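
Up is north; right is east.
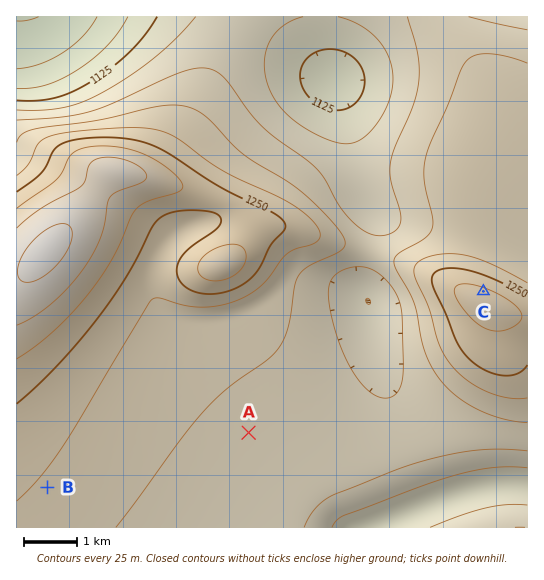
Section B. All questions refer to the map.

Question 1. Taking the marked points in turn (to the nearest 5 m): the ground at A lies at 1190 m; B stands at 1220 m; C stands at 1280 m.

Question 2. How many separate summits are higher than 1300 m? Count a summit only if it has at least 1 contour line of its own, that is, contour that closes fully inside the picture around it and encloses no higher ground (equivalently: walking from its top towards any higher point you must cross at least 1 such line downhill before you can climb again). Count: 1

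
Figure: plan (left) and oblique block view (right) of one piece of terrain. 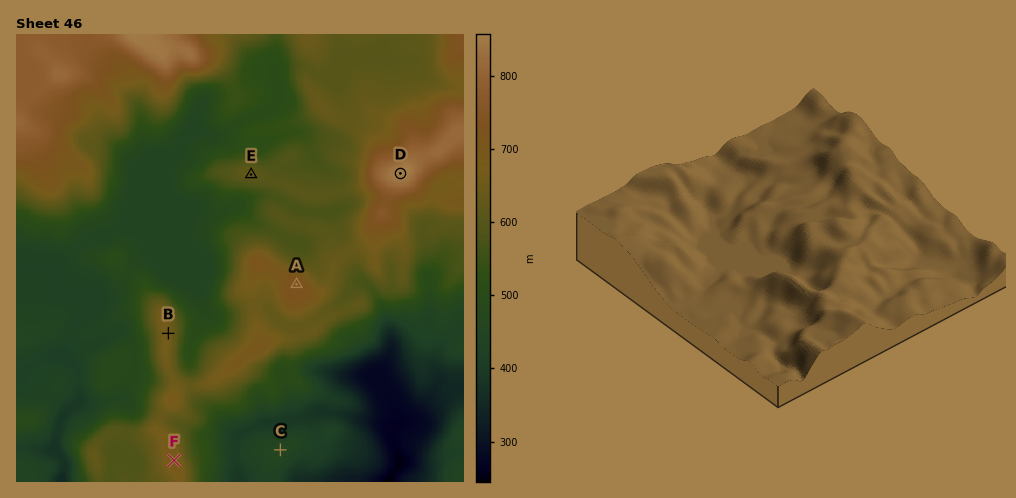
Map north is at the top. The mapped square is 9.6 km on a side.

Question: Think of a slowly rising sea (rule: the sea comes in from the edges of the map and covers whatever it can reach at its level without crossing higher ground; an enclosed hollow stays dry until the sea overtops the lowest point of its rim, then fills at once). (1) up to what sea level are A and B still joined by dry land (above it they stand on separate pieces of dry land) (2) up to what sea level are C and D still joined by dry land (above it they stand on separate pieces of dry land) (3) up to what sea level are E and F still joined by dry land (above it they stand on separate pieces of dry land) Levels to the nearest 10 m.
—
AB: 630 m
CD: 410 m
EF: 600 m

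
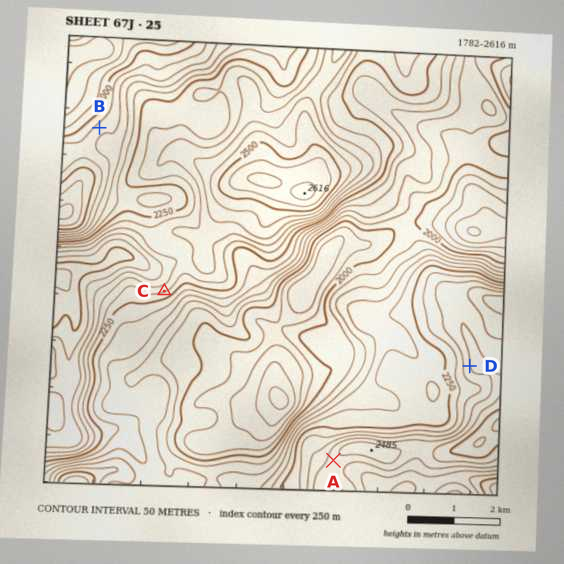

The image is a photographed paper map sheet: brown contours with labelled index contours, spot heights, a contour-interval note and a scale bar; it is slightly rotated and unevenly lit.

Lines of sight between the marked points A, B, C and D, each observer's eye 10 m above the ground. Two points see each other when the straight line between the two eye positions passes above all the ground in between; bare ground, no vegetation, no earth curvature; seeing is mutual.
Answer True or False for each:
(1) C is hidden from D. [False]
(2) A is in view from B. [False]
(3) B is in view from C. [False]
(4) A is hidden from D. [True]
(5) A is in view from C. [True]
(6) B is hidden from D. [True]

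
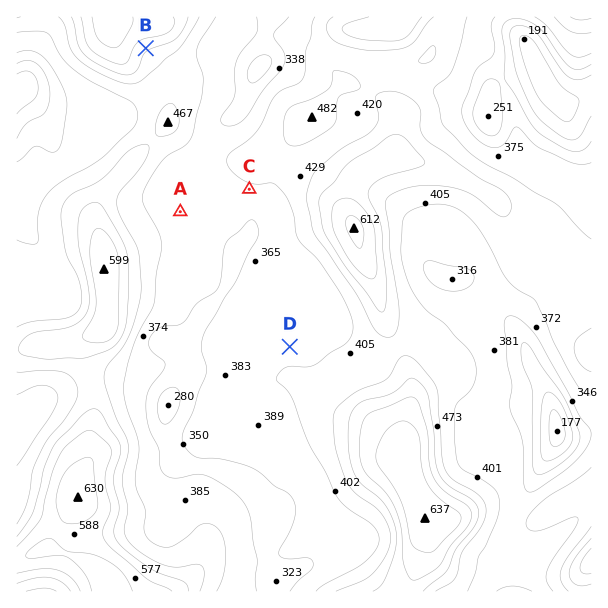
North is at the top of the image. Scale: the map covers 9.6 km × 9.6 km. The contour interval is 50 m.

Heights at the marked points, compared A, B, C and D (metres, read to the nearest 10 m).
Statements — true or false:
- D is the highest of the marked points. false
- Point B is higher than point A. true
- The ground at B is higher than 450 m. true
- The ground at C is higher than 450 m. false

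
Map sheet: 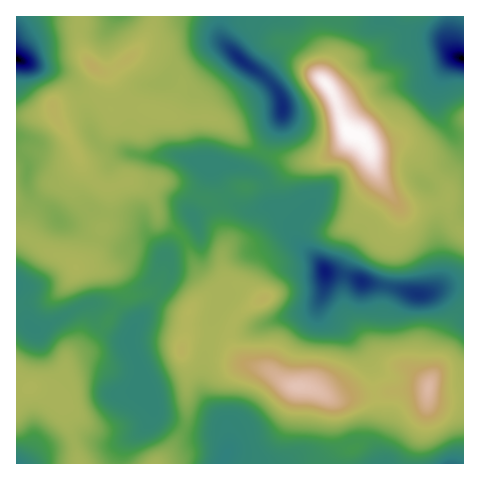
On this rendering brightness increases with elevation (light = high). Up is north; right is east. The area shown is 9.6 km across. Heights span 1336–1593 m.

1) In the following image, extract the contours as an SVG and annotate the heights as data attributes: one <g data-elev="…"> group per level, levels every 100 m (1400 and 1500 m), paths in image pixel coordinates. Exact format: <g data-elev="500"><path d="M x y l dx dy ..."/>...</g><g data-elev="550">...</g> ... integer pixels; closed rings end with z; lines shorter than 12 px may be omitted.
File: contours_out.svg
<g data-elev="1400"><path d="M315 316l-3-3-3-6 1-16-3-33 2-6 4-2 7 1 19 6 47 20 17 1 37-3 8 3 4 7-1 7-4 7-8 6-9 3-11 2-9-1-26-12-26 4-15-7-4 2-17 18z"/><path d="M279 131l-6-3-4-5-3-22-4-10-7-7-24-16-17-19-2-10 4-8 4-2 4 1 14 9 16 15 18 14 19 23 6 14 0 13-3 6-4 5-5 2z"/><path d="M463 78l-22-2-4-4-3-6-5-21 0-11 4-8 12-9"/><path d="M17 19l5 5 14 20 8 22-1 5-7 5-9 2-10 0"/></g><g data-elev="1500"><path d="M89 463l-13-23 1-9 8-7 2-5-5-17-4-24-7-21-3-2-4 0-10 11-9 3-16-1-12-7"/><path d="M164 463l-3-4-3-1-5 1-6 4"/><path d="M17 421l9-8 6-2 7 1 7 4 17 15 8 9 1 7-2 16"/><path d="M463 360l-14-11-30-8-44 6-14 8-8 2-52-8-23-13-19 2-9-2-4-4 1-9 6-5 21-13 5-7 0-6-2-4-6-3-48-21-3 2-12 13-20 14-9 11-5 9-6 30 3 16 15 29 2 0 8-8 6-1 17 6 29 5 12 7 19 17 9 5 46 6 27-8 11 0 23 6 21 15 7 2 10-2 19-11 11-5"/><path d="M17 241l25 18 15 9 5 5 4 10 2 2 39-9 6-5-1-4-5-7-4-11-5-4-44-5-9-4-16-9-12-3"/><path d="M99 234l4 0 4-3 1-3-2-4-4 0-5 3 0 3z"/><path d="M463 223l-3-2-3-5 3-19-3-11-4-6-11-5-4-4-2-19-4-9-27-31-29-15-3-5-2-9-16-14-6-15-9-5-10-1-15 5-12 8-4 7 1 8 17 30 4 20-3 15-12 16-2 4 2 4 6 2 8 2 17 0 5 2 3 3 3 11 1 14-2 11-4 15 0 4 17 8 18 15 13 4 9-1 9-5 9-10 12-19 7-5 3 0 3 2 12 16 8 6"/><path d="M427 193l-6-3-5-5-1-6 2-4 3-1 6 1 8 7 2 4-1 4-3 3z"/><path d="M69 17l1 37 5 19 0 6-4 3-26 12-17 18-2 5 4 5 18 10 7 11 1 11-4 21-3 7 2 5 19 9 11-2 6 1 18 11 5 1 5-2 14-8 22-5 8-8 1-3-2-2-28-11-10 0-10 4-4-1-5-13-15-20-1-8 3-6 4 0 11 12 6 3 15-3 17 3 17-7 22-1 16-4 33 4 3 0 2-2-1-6-3-6-34-30-18-27-2-6-3-14-6-12-3-11"/><path d="M146 17l-15 15-18 12-9 3-7-3-5-6-2-21"/></g>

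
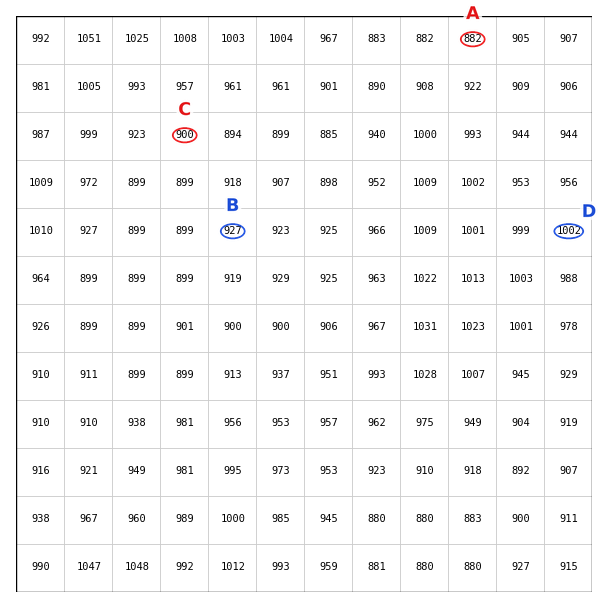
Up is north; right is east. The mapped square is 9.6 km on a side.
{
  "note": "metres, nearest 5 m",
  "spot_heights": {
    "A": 880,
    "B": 925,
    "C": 900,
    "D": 1000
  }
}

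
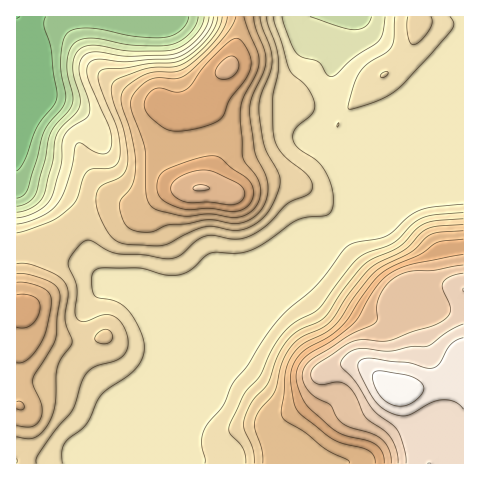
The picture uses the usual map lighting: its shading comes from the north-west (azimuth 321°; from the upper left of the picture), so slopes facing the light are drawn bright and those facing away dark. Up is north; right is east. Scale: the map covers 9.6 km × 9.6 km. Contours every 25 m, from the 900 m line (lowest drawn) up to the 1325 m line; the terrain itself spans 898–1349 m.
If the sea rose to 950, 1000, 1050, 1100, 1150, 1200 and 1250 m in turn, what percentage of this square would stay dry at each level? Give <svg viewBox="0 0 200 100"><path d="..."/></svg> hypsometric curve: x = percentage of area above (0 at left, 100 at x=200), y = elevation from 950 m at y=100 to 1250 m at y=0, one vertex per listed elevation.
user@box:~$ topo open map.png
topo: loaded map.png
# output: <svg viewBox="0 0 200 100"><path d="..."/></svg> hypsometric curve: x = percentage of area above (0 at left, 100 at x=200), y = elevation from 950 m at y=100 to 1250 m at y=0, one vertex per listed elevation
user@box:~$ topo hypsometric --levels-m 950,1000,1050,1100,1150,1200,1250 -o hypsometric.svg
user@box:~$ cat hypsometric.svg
<svg viewBox="0 0 200 100"><path d="M192 100l-6-17-66-16-46-17-24-17-23-16-12-17"/></svg>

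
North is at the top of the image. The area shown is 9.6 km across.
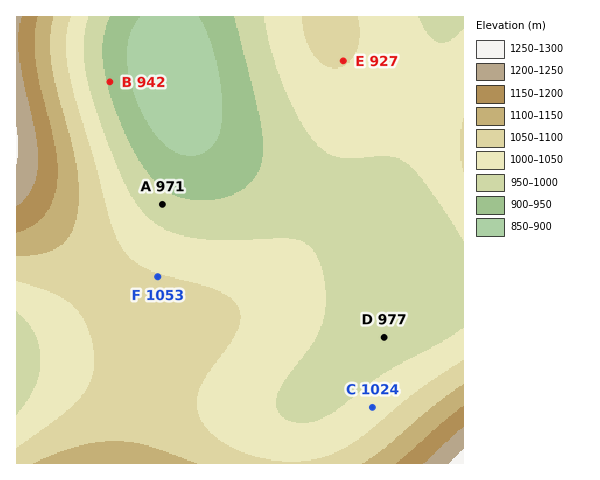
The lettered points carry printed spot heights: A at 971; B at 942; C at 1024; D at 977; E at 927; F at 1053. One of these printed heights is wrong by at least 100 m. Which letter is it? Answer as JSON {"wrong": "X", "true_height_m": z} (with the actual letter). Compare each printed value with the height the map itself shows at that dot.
{"wrong": "E", "true_height_m": 1052}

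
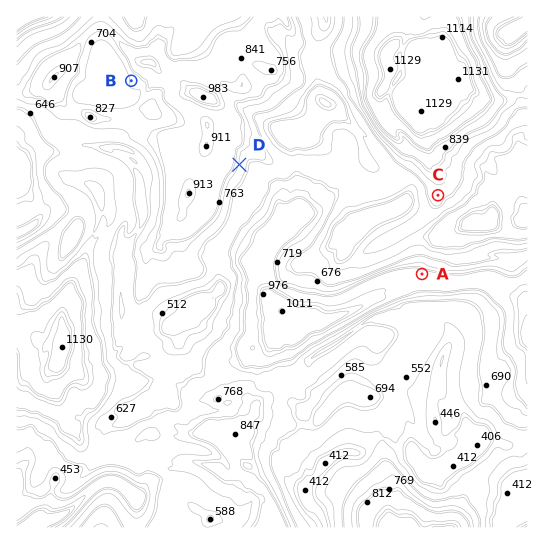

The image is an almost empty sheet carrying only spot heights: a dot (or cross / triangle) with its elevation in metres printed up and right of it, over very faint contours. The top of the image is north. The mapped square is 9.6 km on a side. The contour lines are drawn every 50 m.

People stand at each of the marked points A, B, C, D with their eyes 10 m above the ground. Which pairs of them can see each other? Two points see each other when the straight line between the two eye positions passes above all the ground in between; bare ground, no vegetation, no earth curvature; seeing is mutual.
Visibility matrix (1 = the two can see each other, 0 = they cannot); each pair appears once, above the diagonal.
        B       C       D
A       0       1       0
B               0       0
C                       1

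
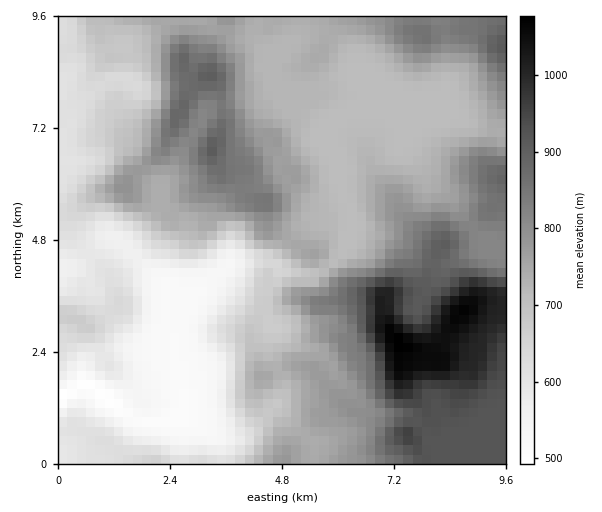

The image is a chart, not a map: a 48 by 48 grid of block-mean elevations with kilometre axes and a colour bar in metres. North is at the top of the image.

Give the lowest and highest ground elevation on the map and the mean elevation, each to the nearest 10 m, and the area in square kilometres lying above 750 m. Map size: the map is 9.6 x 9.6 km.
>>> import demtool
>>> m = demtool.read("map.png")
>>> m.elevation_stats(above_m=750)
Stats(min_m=480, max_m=1080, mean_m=740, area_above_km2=39.6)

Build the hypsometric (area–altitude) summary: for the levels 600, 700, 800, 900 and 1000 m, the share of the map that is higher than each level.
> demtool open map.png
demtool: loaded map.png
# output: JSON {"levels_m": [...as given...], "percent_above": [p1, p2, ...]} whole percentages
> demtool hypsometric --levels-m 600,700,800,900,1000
{"levels_m": [600, 700, 800, 900, 1000], "percent_above": [85, 68, 29, 12, 4]}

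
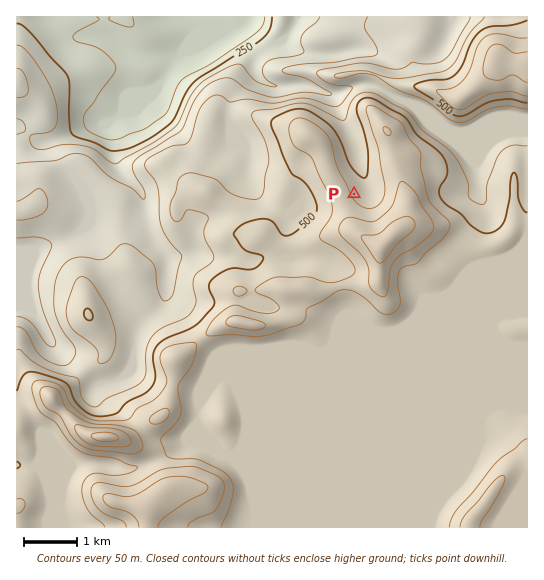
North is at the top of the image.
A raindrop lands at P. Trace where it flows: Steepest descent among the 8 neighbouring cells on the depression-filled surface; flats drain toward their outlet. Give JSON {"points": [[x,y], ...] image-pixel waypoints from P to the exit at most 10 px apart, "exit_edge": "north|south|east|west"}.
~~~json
{"points": [[354, 194], [365, 183], [363, 173], [359, 162], [357, 151], [354, 141], [350, 130], [343, 119], [339, 109], [335, 98], [325, 93], [314, 89], [303, 86], [293, 86], [282, 86], [271, 85], [261, 78], [255, 67], [255, 57], [251, 46], [241, 35], [230, 30], [219, 23], [214, 17]], "exit_edge": "north"}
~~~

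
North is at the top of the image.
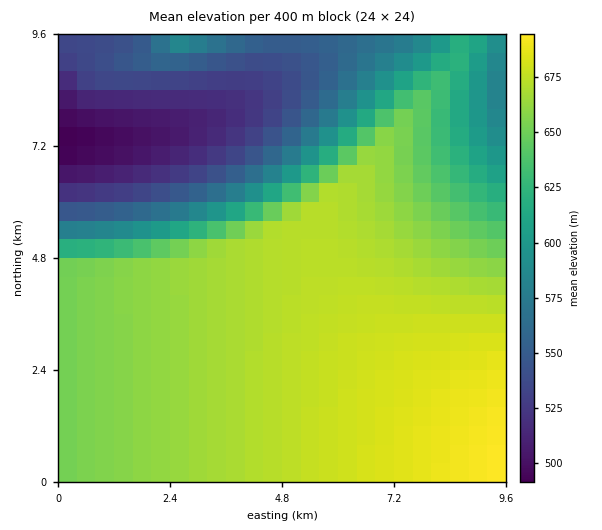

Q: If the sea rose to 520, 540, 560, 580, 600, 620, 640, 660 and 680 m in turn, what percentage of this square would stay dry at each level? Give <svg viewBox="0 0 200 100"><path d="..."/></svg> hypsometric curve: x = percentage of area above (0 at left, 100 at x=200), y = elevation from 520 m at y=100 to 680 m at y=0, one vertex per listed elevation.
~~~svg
<svg viewBox="0 0 200 100"><path d="M185 100l-13-12-12-13-8-13-9-12-9-12-10-13-30-13-72-12"/></svg>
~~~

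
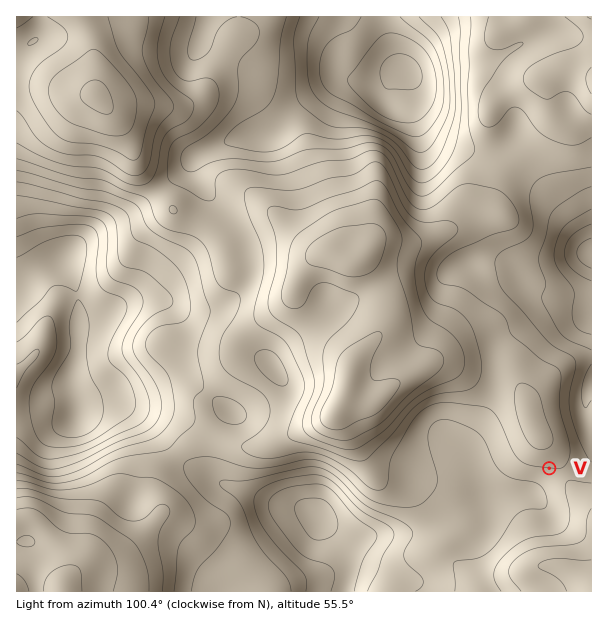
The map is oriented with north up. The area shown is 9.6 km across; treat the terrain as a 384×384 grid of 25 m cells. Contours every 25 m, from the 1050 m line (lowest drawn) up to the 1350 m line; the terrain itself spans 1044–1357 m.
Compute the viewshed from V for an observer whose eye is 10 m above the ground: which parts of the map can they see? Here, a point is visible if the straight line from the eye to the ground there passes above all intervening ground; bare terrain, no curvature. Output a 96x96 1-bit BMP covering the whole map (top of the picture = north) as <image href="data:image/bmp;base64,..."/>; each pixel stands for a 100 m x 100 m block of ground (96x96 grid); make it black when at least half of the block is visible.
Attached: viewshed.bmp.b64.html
<image width="96" height="96" href="data:image/bmp;base64,Qk2+BAAAAAAAAD4AAAAoAAAAYAAAAGAAAAABAAEAAAAAAIAEAAATCwAAEwsAAAIAAAAAAAAA////AAAAAAAAAAAAAAAAAAAAAAAAAAAAAAAAAAAAAAAAAAAAAAAAAAAAAAAAAAAAAAAAAAAAAAAAAAAAAAAAAAAAAAAAAAAAAAAAAAAAAAAAAAAAAAAAAAAAAAAAAAAAAAAAAAAAAAAAAAAAAAAAIAAAAAAAAAAAAAAAcAAAAAAAAAAAAAAH8AAAAAAAAAAAAAAP4AAAAAAAAAAAAAAPgAAAAAAAAAAAAAAfAAAAAAAAAAAAAAAfAAAAAAAAAAAAAAAeAAAAAGAAAAAAAAAcAAAAAOAAAAAAAAA4AAAAA+AAAAAAAAAwAAAB//4AAAAAAAAAAAAB//8AAAAAAAAAAAAD//8AAAAAAAAAAAAD//8AAAAAAAAAAAAD//8AAAAAAAAAAAAH//8AAAAAAAAAAAAH//8AAAAAAAAAAAAH//8AMAAAAAAAAAAH//8APAAAAAAAAAAH//4APgAAAAAAAAAD//4AP4AAAAAAAAAB//4AH+AAAAAAAAAB//4AH+AAAAAAAAAB//wAP+AAAAAAAAAB//wAP+AAAAAAAAAB//wAPeAAAAAAAAAB//AAPMAAAAAAAAAB//AAP4AAAAAAAAAB//AAPgAAAAAAAAAB//gAPAAAAAAAAAAD//gAPAAAAAAAAAAD//wAHgAAAAAAAAAD//4AHgAAAAAAAAAD//8AHwAAAAAAAAAB//8AH4AAAAAAAAAAf/8AH8AAAAAAAAAAP/8AH+AAAAAAAAB5//wAG+AAAAAAAAP//+AAEPAAAAAAAAf//4AAEHAAAAAAAA///wBAEDAAAAAAAAf//ABgOAAAAAAAAAf/8AAwfAAAAAAAAAP/gAAB/AAAAAAAAAH/AA8B/AAAAAAAAAD+AD8A/AAAAAAAAAAYAH8A/gAAAAAAAAAAAH8AfgAAAAAAAAAAAAAAPgAAAAAAAAAAAAAAPwAAAAAAAAAAAAAAHwAAAAAAAAAAAAAADwAAAAAAAAAAAAAABwAAAAAAAAAAAAAAAgAAAAAAAAAAAAAAAAAAAAAAAAAAAAAAAAAAAAHwAAAAAAAAAAAAAA//ADAAAAAAAAAA4H//AHgAAAAAAAAD////gHwAAAAAAAAP////gP4AAAAAAAAf////gP8AAAAAAAAP////gP+AAAAAAAAH////wP/AAAAAAAAD////wP/AAAAAAAAB////5//gAAAAAAAAP//////gAAAAAAAAA//////gAAAAAAAAAB/////gAAAAAAAAAAf////gAAAAAAAAAAf////gAAAAAAAAAAP////gAAAAAAAAAAP////AAAAAAAAAAAD////AAAAAAAAAAAA/4P/AAAAAAAAAAAAfgP/AAAAAAAAAAAAOAP/AAAAAAAAAAAAAAB/AAAAAAAAAAAAAAAPAAAAAAAAAAAAAAAHAAAAAAAAAAAAAAADAAAAAAAAAAAAAAADAAAAAAAAAAAAAAACAAAAAAAAAAAAAAACAAAAAAAAAAAAAAACAAAAAAAAAAAAAAAAAAAAAAAAAAAAAAAAAAAAAAAAAAAAAAAAAAAA="/>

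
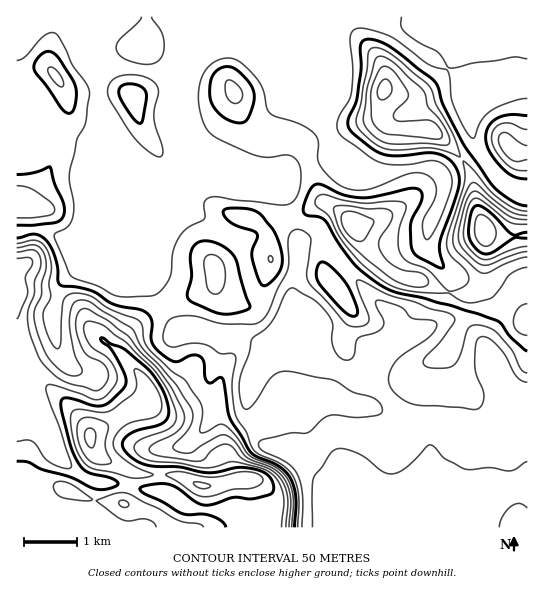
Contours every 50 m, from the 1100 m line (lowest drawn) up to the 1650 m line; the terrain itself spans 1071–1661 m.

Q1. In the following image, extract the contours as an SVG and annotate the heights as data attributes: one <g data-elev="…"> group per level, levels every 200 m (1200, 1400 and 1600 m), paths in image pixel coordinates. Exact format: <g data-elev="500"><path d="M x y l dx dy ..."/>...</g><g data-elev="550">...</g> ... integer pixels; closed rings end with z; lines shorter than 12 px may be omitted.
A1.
<g data-elev="1200"><path d="M298 527l1-30-2-11-4-9-5-7-6-5-27-14-4-5-5-15-10-16-4-28 4-26-1-6-4-2-12 0-10-7-8-2-10-1-16 4-5 0-5-4-2-6 4-15 4-4 7-2 17 0 22 7 10 1 26 0 8-3 8-10 8-21 10-19 2-9-1-23 2-5 3-3 4-2 5 1 6 4 3 4-4 35 2 9 38 43 6 2 8-1 5-1 3-4-1-7-11-29 0-4 4-1 28 15 26 7 16 7 16 4 7 4 1 4-2 4-13 17-16 17-1 4 3 3 17 2 11-3 7-11 7-25 3-3 7-1 11 3 8 4 15 18 9 19 6 4"/><path d="M158 157l4-1 1-5-9-32 0-10 4-16-1-7-6-6-10-4-14-1-10 2-6 4-3 6 0 7 2 5 24 39 12 11z"/><path d="M527 98l-18 5-19 8-9 10-6 16-2 1-8-9-12-26-3-25-3-8-20-6-29-23-11-6-24-7-6 1-5 2-2 8 3 30-2 24-2 8-11 17-1 7 1 5 7 9 26 19 10 5 22 2 31-4 8 2 5 5 5 10-1 11-13 35-7 12-4 4-2-2-2-4 0-12 11-21 2-10-1-8-5-6-8-4-11 0-36 14-12 3-12 0-10-4-12-9-9-12-2-7 0-17-5-8-14-9-23-7-6-4-3-4-3-16-4-10-8-10-11-11-11-4-13 3-7 4-5 6-6 16 0 20 7 21 4 5 7 5 37 17 13 2 20-2 7 3 5 5 2 8 0 12-3 11-5 8-10 3-46-5-19-3-11 2-3 4 1 12-1 4-17 10-10 12-4 13-2 21-8 14-5 4-5 3-31 1-8-2-16-9-27-10-17-39 2-4 12-7 5-9 1-14-4-20-1-10 8-34 9-17 3-27-1-8-15-22-14-27-5-5-4 0-5 2-19 21-9 4"/><path d="M142 17l-4 5-19 19-3 8 2 5 7 5 10 4 12 1 7-1 5-3 3-5 2-6-2-15-10-17"/><path d="M401 17l0 9 3 5 14 11 20 10 11 16 6 0 18-5 40-6 14 2"/></g><g data-elev="1400"><path d="M286 527l2-29-3-11-4-8-6-6-6-4-26-10-13-14-5-1-6 2-8 5-7 8-6 2-39-5-9-4-1-3 3-4 21-10 7-6 4-8 0-8-12-24-14-20-18-18-11-15-21-15-23-13-6 3-3 10 1 13 7 17 5 5 13 7 5 7 1 9-7 10-7 2-27-8-10-6-11-10-5-6-4-8-7-19-2-15 0-10 6-15 1-13 5-14 0-9-2-5-4-3-17 2"/><path d="M356 241l5 0 4-2 8-14 1-4-17-8-7-2-5 1-4 5 2 9 6 9z"/><path d="M527 220l-10-1-8-3-30-23-5-2-4 3-5 9-7 34 2 6 4 7 11 11 8 4 7-1 25-10 12-2"/><path d="M426 138l12 1 4-2-1-7-8-8-7-2-27 1-5-3 0-5 13-14 1-5-3-7-11-16-7-4-5 0-5 8-6 16 0 26 3 7 5 6 8 4z"/></g><g data-elev="1600"><path d="M123 507l4 0 2-4-4-3-5 1-1 4z"/><path d="M202 489l5-1 4-2-5-3-12-1-1 1 3 3z"/><path d="M94 463l11 2 6-3-6-16 3-20-2-3-8-4-13-1-4 1-3 4-1 7 1 9 7 16 5 6z"/></g>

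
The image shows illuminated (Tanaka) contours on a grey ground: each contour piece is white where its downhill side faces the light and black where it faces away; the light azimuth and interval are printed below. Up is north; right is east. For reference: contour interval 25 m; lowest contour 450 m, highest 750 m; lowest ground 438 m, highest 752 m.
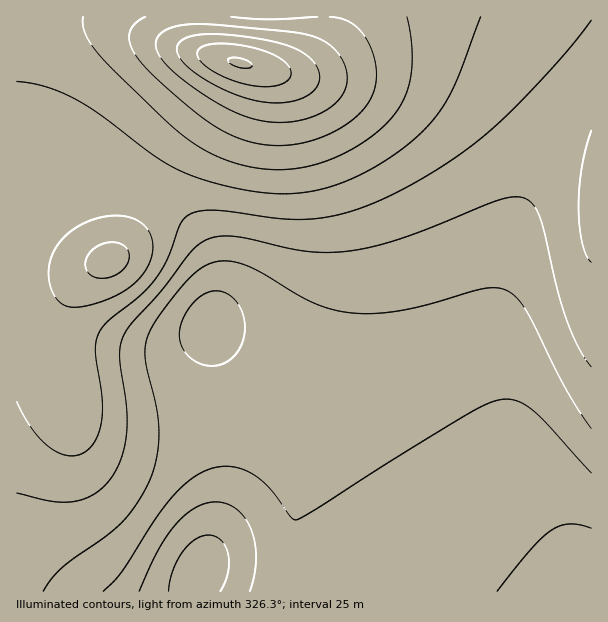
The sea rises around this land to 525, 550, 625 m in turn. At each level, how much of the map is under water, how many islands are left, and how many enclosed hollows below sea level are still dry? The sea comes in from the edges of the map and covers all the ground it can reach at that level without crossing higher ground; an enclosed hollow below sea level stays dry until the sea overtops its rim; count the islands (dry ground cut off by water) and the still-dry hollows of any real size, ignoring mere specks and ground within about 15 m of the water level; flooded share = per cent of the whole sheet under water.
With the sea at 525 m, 40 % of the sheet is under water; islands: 0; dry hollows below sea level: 0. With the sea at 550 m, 52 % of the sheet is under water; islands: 0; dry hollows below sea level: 0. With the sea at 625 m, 88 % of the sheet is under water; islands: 0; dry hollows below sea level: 0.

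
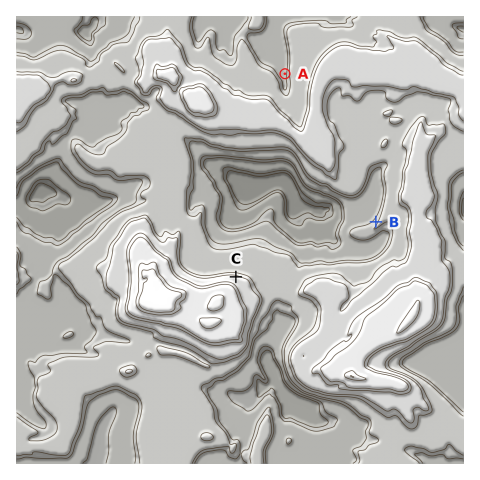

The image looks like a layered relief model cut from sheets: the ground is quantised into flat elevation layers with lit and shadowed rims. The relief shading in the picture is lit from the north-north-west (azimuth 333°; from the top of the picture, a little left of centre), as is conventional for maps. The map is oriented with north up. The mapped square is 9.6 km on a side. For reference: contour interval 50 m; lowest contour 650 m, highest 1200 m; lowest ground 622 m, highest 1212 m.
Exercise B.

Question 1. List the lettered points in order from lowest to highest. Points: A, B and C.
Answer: A B C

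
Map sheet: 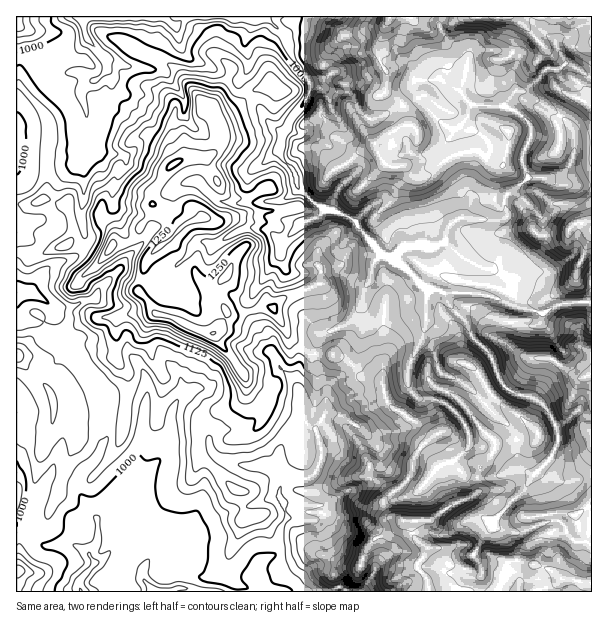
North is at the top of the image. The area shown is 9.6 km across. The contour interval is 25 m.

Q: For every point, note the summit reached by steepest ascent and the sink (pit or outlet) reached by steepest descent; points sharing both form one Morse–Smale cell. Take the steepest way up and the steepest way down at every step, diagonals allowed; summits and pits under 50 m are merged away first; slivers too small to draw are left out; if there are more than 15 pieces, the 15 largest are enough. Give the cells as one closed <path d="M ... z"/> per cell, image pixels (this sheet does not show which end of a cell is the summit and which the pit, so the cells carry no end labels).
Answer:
<path d="M164 16l-9 0-3 2 0 27-9 22-14 0-15-6-8-1 2 11 4 6 0 6-8 22-6 9-12 0-1 17 3 13 20 10 15 2 3 2 0 7-11 15-5 32-11 12-6 4-9 0 1 11-5 9 19 10 5-1-9 11-16 13 0 3 7 7 4 6 1 14 7 7 19 0 6-4 30-2 5 2 16 4 23 12 16 2 33 46 22 15 0 11 4 4 19 8 18-1 4-2 5-23 0-19-8-17 6-3 0-6 8-13 24-8 7-7 6-11 5-19 4-6 3-17 7-10-22-27-2-5-12-8-12-4-8 0-4 6-23 8-14-6-2-18-23 2-4-4-6-12 0-12 32-25 3-17-15-10-12-20-15-13-1-10-6 0-28-15-17-6-8-10-5-21z"/><path d="M591 16l-148 0-4 8 3 8 26 25-2 18-7 16-19-12-23 1-3-5-2-9-5-5-23 1-16 11-11 3-12 0-3-3-7-1-9 6-16 5-2 13-16 21-10 20-2 18 14 15 2 15 4 5 24 20 8 0 22 10 27 34 14 4 9-11 15-3 15 3 12-5 15 14 18 10 15 4 13 6 9-2 25-25 3-6 0-13-3-14-17-17-13-7 17-14 9-2 9 2 12 6 34 1z"/><path d="M116 350l-23 0-13 9 4 6 24 25 2 8-1 31-12 29-15 13-5 13-27-8-20 40 1 17 5 7 5 4 31 0 12 6 7 7 3 7-15 18 2 10 38 0 1-8-5-5 1-7 17-26 14-10 24-6 9-5 4-33 10-18 6-17 9 6 22 24 10 5 1 15 6 11-7 6-3 13-10 21-4 17 6 7 13 4 5 6 180-1 0-9-10-13 0-6 6-6 3-9-11-8-8-18-16-5-6-5-2-11 24-21 4-7 2-14 2-6 18-18-3-1-29-22-10-4-6-7-2-17-6-5-16-3-17-18-18-4-12 0 4 20 7 15-1 25-10 14-10-2-11 4-8 8-6 11-4 20-10-5-21 2-15-3-11-5-8-8-4-14-24-2-9 2-4 4-2 9-10 12-27 27 8-30 9-69-3-14-9-15-10-8z"/><path d="M383 254l-10 10-3 17-4 6-5 19-6 11-7 7-24 8-8 13-2 8 31 5 17 18 16 3 6 5 1 12 5 9 44 30-18 18-2 6-2 14-4 7-24 21 2 11 6 5 16 5 8 18 11 8-3 9-6 6 0 6 10 13 0 9 163 1 1-115-7-1-12 5-13 0-14-5-6-5 13-16 6-15-3-15-9-17-11-10-26-7-8-8-12-29-18-18-6-15-16-16-6-13-19-4-15-17-17-13z"/><path d="M153 16l-69 0 0 13 4 10-10 15-2 11 2 8-13 0-27-12-22-4 1 196 18 5 33-14 13 3 4-8-1-11 9 0 6-4 11-12 5-32 11-15 0-7-6-4-12 0-9-3-11-7-3-13 1-17 12 0 6-9 8-22 0-6-4-6-3-13 3 3 6 0 15 6 14 0 2-2 7-20z"/><path d="M153 312l-21 1-15 5-22 0-12 4-15 12-20 4 2 5 15 5 15 12 13-10 23 0 13 4 11 12 6 14 2 10-6 35 0 15-10 47 26-26 16-25 30-2 6 6 1 10 11 10 23 6 21-2 10 5 4-20 6-11 8-8 11-4 10 2 7-8 4-15 0-16-6-11-4-22-2-2-4 0 8 17 0 19-5 23-8 3-14 0-23-12 0-11-22-15-33-46-16-2-23-12-16-4z"/><path d="M468 292l-16 0-7 2 5 11 16 16 6 15 18 18 12 29 14 11 11 2 13 6 7 6 9 17 3 12-1 7-5 11-13 16 6 5 14 5 13 0 18-5 1-173-32 1-15 9-5 0-27-7-19-10z"/><path d="M540 176l-12 2-17 14 13 7 17 17 3 14 0 13-3 6-25 25-9 2-13-6-15-4-18-10-15-14-12 5-12-3-18 3-10 11 16 13 15 17 21 6 36 0 58 19 5 0 15-9 31-2 1-116-34-2z"/><path d="M47 337l-14 6-17 13 0 76 4 2 29 1-7 17-5 18-7 33 0 13 20-40 28 7 4-12 15-13 9-18 4-24 0-18-2-8-36-38-22-9z"/><path d="M441 16l-176 1 21 19 3 14 6 12 14 20 17-4 9-6 7 1 3 3 12 0 11-3 16-11 23-1 5 5 2 9 3 5 23-1 19 12 7-16 2-18-26-25-3-6z"/><path d="M200 457l-6 17-10 18-4 33-9 5-24 6-14 10-17 26-1 7 5 5 0 8 127-1-4-5-13-4-6-7 4-17 10-21 3-13 7-6-6-11-1-15-10-5-22-24z"/><path d="M264 16l-100 1 12 10 5 21 8 10 17 6 28 15 6 0 1 10 15 13 12 20 16 11 8-16 16-21 2-13-15-21-6-12-3-14z"/><path d="M27 517l-5 10-3 16-3 48 64 1 0-13 14-15-3-7-7-7-12-6-31 0-9-8-2-17z"/><path d="M84 248l-3 0-7 10-24 8-10 10-9 15-5 2 13 3 15 12 0 7-12 8 2 3 3 11 21-3 15-12 14-5-6-6-1-14-6-10-5-3 0-3 24-23z"/><path d="M83 16l-66 0-1 40 31 8 18 9 13 0-2-8 2-11 10-15-4-10z"/>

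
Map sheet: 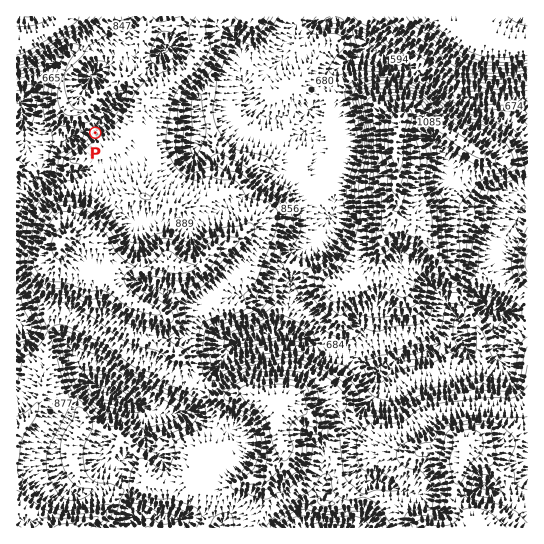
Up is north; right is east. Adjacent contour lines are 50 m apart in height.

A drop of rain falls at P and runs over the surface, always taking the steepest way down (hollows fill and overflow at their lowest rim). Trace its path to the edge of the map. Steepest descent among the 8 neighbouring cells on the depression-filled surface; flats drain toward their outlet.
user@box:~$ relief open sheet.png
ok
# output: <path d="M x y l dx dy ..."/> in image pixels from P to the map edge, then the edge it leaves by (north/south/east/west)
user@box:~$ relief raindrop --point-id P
<path d="M95 133l-2-3-4 0-4 3-11 2-1 2-11 0-4 4-23 0-9-10 0-8-1-1-2-12-2-7-4-2"/>
exit: west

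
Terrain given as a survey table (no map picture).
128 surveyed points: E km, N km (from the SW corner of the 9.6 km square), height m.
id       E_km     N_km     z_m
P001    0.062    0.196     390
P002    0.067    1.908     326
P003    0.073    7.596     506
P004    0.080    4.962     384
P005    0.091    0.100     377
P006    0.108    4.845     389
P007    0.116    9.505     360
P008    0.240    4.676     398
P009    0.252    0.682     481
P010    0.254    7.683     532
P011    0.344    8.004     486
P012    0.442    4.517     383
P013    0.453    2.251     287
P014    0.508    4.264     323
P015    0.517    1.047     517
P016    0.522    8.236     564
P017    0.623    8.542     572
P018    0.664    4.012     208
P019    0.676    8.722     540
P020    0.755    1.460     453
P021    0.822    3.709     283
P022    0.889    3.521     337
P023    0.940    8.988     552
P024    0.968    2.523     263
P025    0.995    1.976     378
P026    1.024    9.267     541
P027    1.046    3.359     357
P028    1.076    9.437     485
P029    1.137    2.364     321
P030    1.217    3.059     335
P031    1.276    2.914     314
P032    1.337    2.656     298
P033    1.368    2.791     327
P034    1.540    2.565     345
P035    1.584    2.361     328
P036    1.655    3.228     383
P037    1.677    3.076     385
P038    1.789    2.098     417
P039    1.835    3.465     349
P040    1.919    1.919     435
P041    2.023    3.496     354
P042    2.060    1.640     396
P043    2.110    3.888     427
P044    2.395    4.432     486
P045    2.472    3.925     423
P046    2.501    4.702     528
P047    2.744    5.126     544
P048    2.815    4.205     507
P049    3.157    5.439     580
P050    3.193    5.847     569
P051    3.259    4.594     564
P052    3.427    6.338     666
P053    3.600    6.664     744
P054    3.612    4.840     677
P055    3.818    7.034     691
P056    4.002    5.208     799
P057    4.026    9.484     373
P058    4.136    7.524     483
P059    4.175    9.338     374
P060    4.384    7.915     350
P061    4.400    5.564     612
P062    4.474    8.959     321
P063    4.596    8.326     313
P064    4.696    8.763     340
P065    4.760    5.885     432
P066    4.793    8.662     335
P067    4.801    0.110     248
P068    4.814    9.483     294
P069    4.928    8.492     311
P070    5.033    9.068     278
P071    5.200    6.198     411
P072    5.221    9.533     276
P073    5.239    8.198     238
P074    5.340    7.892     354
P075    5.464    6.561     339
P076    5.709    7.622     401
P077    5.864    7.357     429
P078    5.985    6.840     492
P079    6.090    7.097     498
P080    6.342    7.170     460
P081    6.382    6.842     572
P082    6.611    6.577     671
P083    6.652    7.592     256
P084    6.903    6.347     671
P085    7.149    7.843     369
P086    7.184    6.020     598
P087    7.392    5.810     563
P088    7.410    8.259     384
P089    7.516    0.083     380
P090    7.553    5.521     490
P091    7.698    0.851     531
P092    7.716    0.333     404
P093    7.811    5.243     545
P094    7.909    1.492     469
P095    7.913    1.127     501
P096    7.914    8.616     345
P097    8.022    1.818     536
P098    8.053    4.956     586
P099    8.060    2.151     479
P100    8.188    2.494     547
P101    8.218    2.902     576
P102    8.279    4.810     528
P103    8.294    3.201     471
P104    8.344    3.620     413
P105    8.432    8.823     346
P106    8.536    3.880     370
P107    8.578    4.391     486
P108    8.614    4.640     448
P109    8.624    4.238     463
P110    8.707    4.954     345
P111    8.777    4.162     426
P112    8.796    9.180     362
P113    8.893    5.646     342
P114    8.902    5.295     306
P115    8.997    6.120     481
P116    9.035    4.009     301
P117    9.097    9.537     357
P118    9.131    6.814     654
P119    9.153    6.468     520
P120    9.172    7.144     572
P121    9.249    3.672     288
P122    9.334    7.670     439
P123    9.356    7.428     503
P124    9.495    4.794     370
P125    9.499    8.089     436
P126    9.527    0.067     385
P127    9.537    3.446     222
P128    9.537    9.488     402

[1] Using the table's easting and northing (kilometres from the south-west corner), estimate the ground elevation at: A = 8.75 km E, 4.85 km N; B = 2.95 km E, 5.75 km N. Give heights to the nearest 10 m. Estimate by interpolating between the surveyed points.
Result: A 350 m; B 480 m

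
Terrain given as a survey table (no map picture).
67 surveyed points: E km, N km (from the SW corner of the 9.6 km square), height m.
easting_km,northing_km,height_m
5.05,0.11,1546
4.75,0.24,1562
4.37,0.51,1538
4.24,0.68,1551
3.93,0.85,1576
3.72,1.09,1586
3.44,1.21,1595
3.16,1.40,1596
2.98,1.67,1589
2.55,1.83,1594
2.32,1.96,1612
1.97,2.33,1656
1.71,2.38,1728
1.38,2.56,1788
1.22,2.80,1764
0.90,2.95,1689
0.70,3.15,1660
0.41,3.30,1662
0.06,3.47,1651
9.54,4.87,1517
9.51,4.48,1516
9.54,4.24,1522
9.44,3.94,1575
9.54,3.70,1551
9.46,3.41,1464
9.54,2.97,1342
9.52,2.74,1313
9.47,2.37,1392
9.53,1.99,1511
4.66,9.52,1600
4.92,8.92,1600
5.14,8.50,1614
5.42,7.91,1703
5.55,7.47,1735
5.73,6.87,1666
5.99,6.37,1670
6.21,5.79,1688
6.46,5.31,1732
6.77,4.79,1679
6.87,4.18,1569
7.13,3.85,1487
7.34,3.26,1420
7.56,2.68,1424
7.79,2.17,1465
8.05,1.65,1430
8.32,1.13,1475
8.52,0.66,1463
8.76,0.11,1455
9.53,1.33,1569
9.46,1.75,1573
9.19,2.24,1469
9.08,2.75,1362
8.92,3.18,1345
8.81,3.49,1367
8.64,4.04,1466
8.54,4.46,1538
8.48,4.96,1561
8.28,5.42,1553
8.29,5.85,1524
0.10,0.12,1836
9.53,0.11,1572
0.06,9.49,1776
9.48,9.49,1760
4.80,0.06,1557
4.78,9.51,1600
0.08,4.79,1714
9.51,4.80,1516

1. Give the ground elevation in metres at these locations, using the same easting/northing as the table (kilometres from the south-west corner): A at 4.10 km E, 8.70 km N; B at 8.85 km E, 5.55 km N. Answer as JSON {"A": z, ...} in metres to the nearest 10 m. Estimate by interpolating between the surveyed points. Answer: {"A": 1600, "B": 1520}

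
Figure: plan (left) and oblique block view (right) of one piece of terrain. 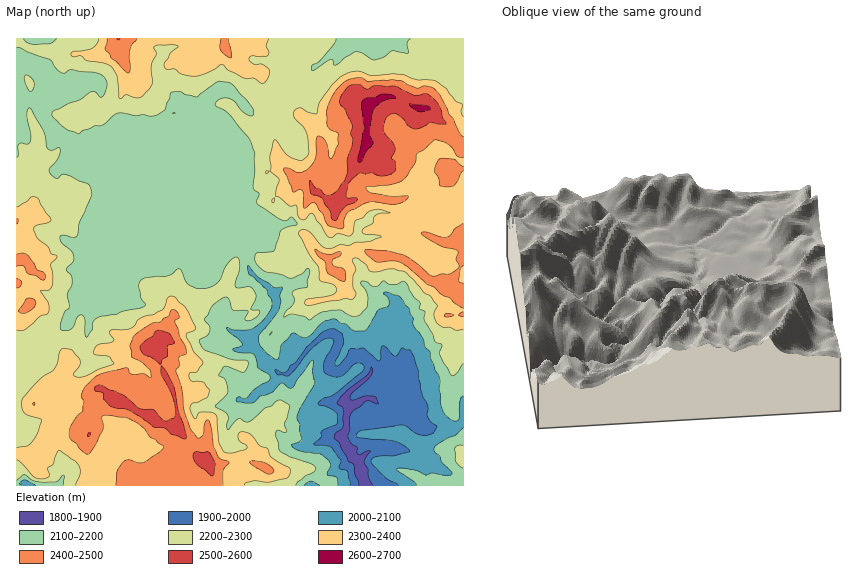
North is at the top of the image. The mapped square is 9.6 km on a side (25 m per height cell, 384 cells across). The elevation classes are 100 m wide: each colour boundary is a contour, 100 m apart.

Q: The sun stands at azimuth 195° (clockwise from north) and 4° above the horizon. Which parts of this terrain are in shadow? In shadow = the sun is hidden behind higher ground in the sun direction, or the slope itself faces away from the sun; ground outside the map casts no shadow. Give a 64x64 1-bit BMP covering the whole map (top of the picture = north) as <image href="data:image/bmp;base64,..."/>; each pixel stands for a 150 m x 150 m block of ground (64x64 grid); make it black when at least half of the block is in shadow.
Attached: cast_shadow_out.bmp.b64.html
<image width="64" height="64" href="data:image/bmp;base64,Qk0+AgAAAAAAAD4AAAAoAAAAQAAAAEAAAAABAAEAAAAAAAACAAATCwAAEwsAAAIAAAAAAAAA////AAAAAAAAAAAEAA/APwAR4Q4AD8B/GAHwDA/vw/4wAfwff//P+AAD/z/////w4AP/////n/nwAfh///+P//AA4P///+P/YPhB//////8I+A///////wzwP//////xBmD9/////+FzI/3/////wOHHvf///9uA8P/7////4AB9//v///5gAHz/9////yAAPH/n////4AA//8P////AAB//h////8AAH//9///+AAAP////9/4CAA/////7/AIAB/////3AAgAH/////AAABA//////AAAOP/////9gPAB//////vz4AHH/////+OAH5/////jhwB+f////8GPAPz/////wB4B+fP////yHgf7//////B8//v+f///4P//wfxn///g//95/D///u////34P//+f8///ngz///kh///+BP//4AAf//4Ef/+AAgB//4h//5gP/x1/+D//iD//4H/wP/8AP8HAf/Af/wH/AEA/8B//E/8AB7/gD/8T/w4HP+AP/gf/Ag5/4AB+B/8HAH+AAH4X/D+BHwAAfjf8PgMeAAA+Z/geAz4AABzv8B4HP4AAGfbwGA8/4AGDw/gA/x/wAA8B/HP/BvAABgH+//8EYAgAAP///2AAeAAA////YAD4APh///8gAPTh/3///wAA5YHIP///H/Dzg4gf//9/+AADjg///w=="/>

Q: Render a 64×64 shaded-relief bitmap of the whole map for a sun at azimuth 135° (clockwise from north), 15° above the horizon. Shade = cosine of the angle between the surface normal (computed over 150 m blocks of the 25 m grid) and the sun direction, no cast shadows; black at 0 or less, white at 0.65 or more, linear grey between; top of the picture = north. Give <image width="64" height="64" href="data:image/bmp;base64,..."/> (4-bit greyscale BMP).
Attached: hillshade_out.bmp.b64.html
<image width="64" height="64" href="data:image/bmp;base64,Qk12CAAAAAAAAHYAAAAoAAAAQAAAAEAAAAABAAQAAAAAAAAIAAATCwAAEwsAABAAAAAAAAAAAAAAABEREQAiIiIAMzMzAERERABVVVUAZmZmAHd3dwCIiIgAmZmZAKqqqgC7u7sAzMzMAN3d3QDu7u4A////AP697VAiN2IANGd2Zmd3rKiJrO7N/8UmqphCaJhTMyEl+4zeoSI2YgASNXZmZ2i8uYiJzczu63R6pSRndmVDMzV4Z4q2NFdTESEAR3dmebzKh2Z4Z3iaymeVE0VENENEVVZoiZdmeGMjMxAEd2VYhmZEREQyIjWKp3IAERETRENDVGiZh2iqhDNEMQAlUyeEABEkdTIQAleHZgAAEkREQyEyJql2V9yWRFRUMzRTF6ciM0WZeHUhJndol2VFVDERETIBiERVvrdVVVZmeIUXyTJWZoq6u6hmY2iaqXdkIAAAVBBpQCWNyWZmWIV6lRfLMCR4iaqqve2QFWZVVlQxAABmQChgAkm6h3dnllmVBsxQADiquoes79MDRDIkVVVUUVeFFHIAR6uqh2d1SJUCm3EgA4rMlUetwwNUQzRVVWeZNpphRiFHqrqGVVRqtwBHYiEAJr3YMkelADNDJFRDNpoBe6QTQjaIiXZEVHvcl4l0MgACa+2WZ3cwJFZDRUIVmgAZp0EjNFVWZ3REe8vM3dmGAAA1vdvOxnhkWYVEQxSrAASpdAAEVURXhkSKl4msya2jACFry8/8NZlGhkQyE5sgAEmWIABFQyNmRYqEVlina+1QABiYZ9/SKGV2VDISi1MAA5lQAAFFITNGi6hnd5hniqUQBYcgCf4jdnZUQyOLdTEATLcAAANTM0eru6mpiJlleYIBm2UQbpNmdlQzNIuHVBAHumMQAVZmeby5mYdUWqd6ygB+pcQFlWd3VDI1iohlMAN2V4djNombzLhkRDEEiImskAzzbYRmd4dUMRSKmHZBAWUBRVQQN5u8uWVFZVNHmqnZA+kayoh3iFRDEnqZh1MRVhABIgACaKqruXd4hiS8qK+QSjWqmXeIYyRUaJqYhjNGMBEQAAAmmszLqHmoAHy5jfxmRIqqZndkM2d4q7qpZEZSERAAAAN7zKqoec+gCcp6/+p2m7t2ZEREeZqs27uGRlIhEAAAAGmqmZh2jPkAq4jf65mszJdzIiJZqpvty5dVUyMiAAAASIq7p3dmv1Aoms7smb3duXQyAAR4R7y6mGVUREMyAAAVZ6u4V5h7sAFJzd25vN3KhTNBEkVEaaqYh2VVVVREEBVUaKlVeZiDAAJXmrq8qaqEVFRWZnZYu5iHZmZVVEQxJVQ0aHRHiIQAACIkepq7moRFdmh2qZrcqYdmZlVERDI1VDM1diRomFIANnV7qJ3Lx0RmaHWJmdyYh2ZmVEREQ0ZlRDN6c2iZqnEFiK3am8nJVVMld1d3rJiHVmZkRERDRnZUQ1q2Z5iJtgBGi9qL2qlmYwFGdnecupdVZmRERENGdlVDOKZGZmeHQkZoqGvsl2ZVMjVmeIq6mGVmZUVVREV2VVQ1dCREVmVEN6qGVqqHVWZkM0VndmeIhmZlRWVURXZEVERTJENGUzIARlMhI0RWd4hkZmZnZniId2VVZlVFd0REVUM0QzZDVDACAAABNWd2ZoiId3iIiHd3dlVVVURnU0RXU0RDIyNGm5hDRERVZmZCJaqqupmYh3dlRVRURFZlVUZ2ZUIAAlR83aRGZVVEREIBm8u6mqmIh3ZVVVVVVnd2Q0VVZ1FFUzz9xyJEMzI0VDJHmpdYuoiHd2Z3Znd3d3eGQ1Zopm2DKv/bdEZlM0VUNAFXhjWqmId3dWd3d3d2ZnmXZnmnK5M3///ambuFRFQiADaIVIqZh3eGRWZmZ3dlVWZTZ4kmpBSs79qZrMp1ZUISNodUaZiHZ3dlVmZmZmVUREEUWGF3EGhoh2VFipiZhzNGdlNGd3d3d3VWZmZmZlVDZQEmc0ZAKoeIiHVXdoqqM2dlRERnd3d3dlZmZmZmVUI4YRJEZlIJ26rMynZkV6s0eHZVVVZ3d2d2VWZmZmZlQgRkIQBJYwTNqbzdt1VFiiJ6l2Zmd2d3ZmdmZmZmZmVCATMiAAdzIXynebzJVERYEUmIhmd3d3dmZmZmZmZmZUMQEzMgA3IQKrh3irp0RFcxN2aHZnh2d2ZndmZmZmZlVCEUVUACcgAGy5mJuoZVV1M3ZXdmZ4d3dmd3dmZmZlVUMjRmQQNzAAKqmIeKqHZTVEd1Z2d3iHd3ZniHZmZmVVRDNXZRAmMBAXh3eImYh4NUVnZnd3eIh3d3eJh3ZmZVVVQ2ZlMiZiACiXd4nMl3mFVWdmd3d4mHd3d4mYh3dmVVREVmVEI3cgKbqGaL3JiKRWZmVniHipiIiHeJmHd2ZVQzVURUMgRkI5y5dmnMuIpFZlVEVnZpupmYh2eIhndmVUJWMjMQAlQjjMqGZ5u5iVVmVUREVTSbqqmIdmeGVmZlZEZCNBAAQyJay4ZDR4l3VnZVVVRFMEm8y5iHd4dUVmVnVmQ1MAACIQNXZBAUeGZWh2VVVVVAFpvcqYiImHZWdmmGdkRAAAAQAAAiAAJWZUV3ZmZmVVEEeLupiZq7mHeZead3ZEMAAAAAAAEAAERVRWZmd3d3YxR3momIm83JmIl5qHd2RCAAAAAAACEBNFRVZmZ4iaqFRoiad4d4m9mJh1aId4dUQQAAIAACNDRUVWZ3ZmiIqpd5mIpzZlZnmXiHZodneHZUESRDMzRVVmVVZ3dlRGVFZXu5aYM1VWZ4mYd4mYeHeYYRRVRERVVVVWZ2REQxEQAEa+yZl1VVVVaZh4mIiIhnu1ATRDREVVRDRqcxIiEAAAB77bqpdmVVRYl3ioZnh2adogEjIjRVVDM0"/>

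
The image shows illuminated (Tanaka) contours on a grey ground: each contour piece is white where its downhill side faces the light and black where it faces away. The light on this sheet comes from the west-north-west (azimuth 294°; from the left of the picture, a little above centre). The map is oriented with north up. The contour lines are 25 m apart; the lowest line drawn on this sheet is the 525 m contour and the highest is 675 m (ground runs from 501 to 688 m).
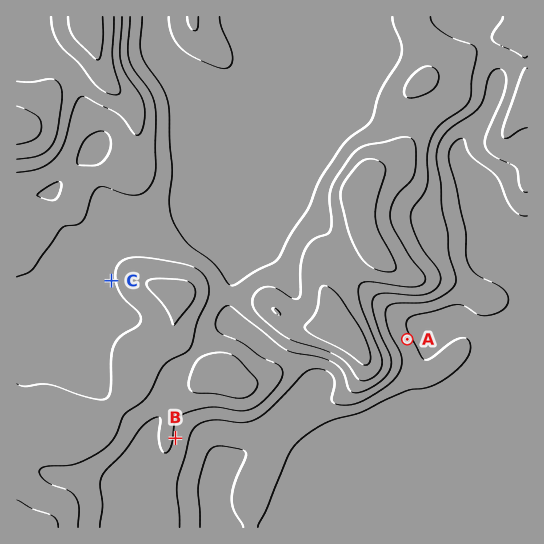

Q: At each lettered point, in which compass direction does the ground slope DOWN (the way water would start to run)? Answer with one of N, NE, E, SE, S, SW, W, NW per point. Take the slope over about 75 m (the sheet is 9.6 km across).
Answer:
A NE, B E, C W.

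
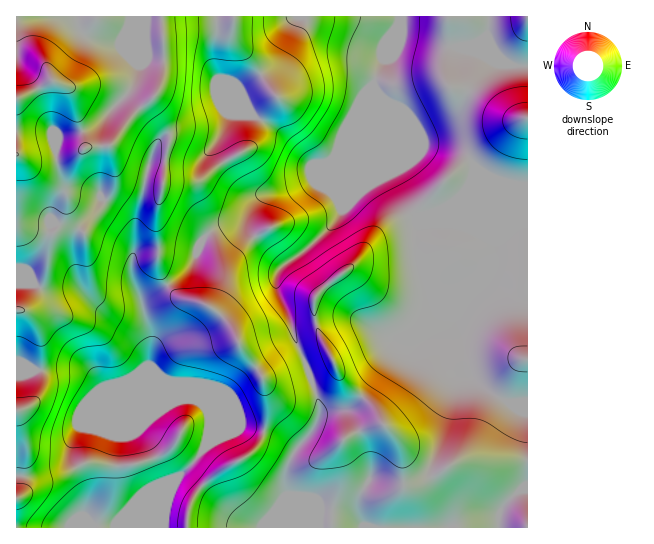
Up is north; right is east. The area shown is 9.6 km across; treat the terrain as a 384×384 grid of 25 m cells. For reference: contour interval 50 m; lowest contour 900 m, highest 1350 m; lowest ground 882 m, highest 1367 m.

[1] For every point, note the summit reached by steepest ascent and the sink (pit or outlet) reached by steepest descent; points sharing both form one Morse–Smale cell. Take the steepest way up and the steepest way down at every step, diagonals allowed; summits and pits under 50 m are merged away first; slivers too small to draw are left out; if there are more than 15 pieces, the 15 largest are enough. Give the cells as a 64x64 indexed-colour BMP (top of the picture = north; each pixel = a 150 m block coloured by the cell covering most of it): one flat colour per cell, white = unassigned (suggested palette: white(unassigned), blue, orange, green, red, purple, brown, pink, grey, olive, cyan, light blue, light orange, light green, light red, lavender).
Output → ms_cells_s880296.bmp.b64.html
<image width="64" height="64" href="data:image/bmp;base64,Qk12CAAAAAAAAHYAAAAoAAAAQAAAAEAAAAABAAQAAAAAAAAIAAATCwAAEwsAABAAAAAAAAAA////ALR3HwAOf/8ALKAsACgn1gC9Z5QAS1aMAMJ34wB/f38AIr28AM++FwDox64AeLv/AIrfmACWmP8A1bDFABERERERERERERERERERERERERJEREIiIiIiIiIiIhERERERERERERERERERERERERERIkREIiIiIiIiIhERERERERERERERERERERERERERERIiIiIiIiIiIiIhERERERERERERERERERERERERERERIiIiIiIiIiIiIhEREREREREREREREREREREREREREREiIiIiIiIiIiIhERERERERERERERERERERERERERERESIiIiIiIiIiIiERERERERERERERERERERERERERERERIiIiIiIiIiIiEREREREREREREREREREREREREREREREiIiIiIiIiIiIRERERERERERERERERERERERERERERESIiIiIiIiIiIhEREREREREREREREREREREREREREREREiIiIiIiIiIiIRERERERERERERERERERERERERERERERIiIiIiIiIiIhERERERERERERERERERERERERERERERESIiIiIiIiIiERERERERERERERERERERERERERERERERIiIiIiIiIiIhERERERERERERERERERERERERERERERESIiIiIiIiIiERERERERERERERERERERERERERERERERIiIiIiIiIiIREREREREREREREREREREREREREREREREiIiIiIiIiIhERERERERERERERERERERERERERERERESIiIiIiIiIiIRERERERERERERERERERERERERERERESIiIiIiIiIiIhERERERERERERERERERERERERERERERIiIiIiIiIiIiEREREREREREREREREREREREREREREREiIiIiIiIiIiIREREREREREREREREREREREREREREREiIiIiIiIiIiIhERERERERERERERERERERERERERERESIiIiIiIiIiIiERERERERERERERERERERERERERERESIiIiIiIiIiIiIRERERERERERERERERERERERERERERIiIiIiIiIiIiIhEREREREREREREREREREREREREREREiIiIiIiIiIiIiEREREREREREREREREREREREREREREiIiIiIiIiIiIiIRERERERERERERERERERERERERERESIiIiIiIiIiIiIhERERERERERERERERERERERERERERIiIiIiIiIiIiIiERERERERERERERERERERERERERERIiIiIiIiIiIiIiIREREREREREREREREREREREREREREiIiIiIiIiIiIiERERERERERERERERERERERERERERESIiIiIiIiIiIiERERERERERERERERERERERERERERERIiIiIiIiIiIiEREREREREREREREREREREREREREREREiIiIiIiIiIiIRERERERERERERERERERERERERERERERIiIiIiIiIiIRERERERERERERERERERERERERERERERERIiIiIiIiIhERERERERERERERERERERERERERERERERESIiIiIiIiEREREREREREREREREREREREREREREREREREiIiIiIiIRERERERERERERERERERERERERERERERERERIiIiIiIhERERERERERERERERERERERERERERERERERESIiIiIiIhEREREREREREREREREREREREREREREREREREiIiIiIRERERERERERERERERERERERERERERERERERESIiIiIRERERERERERERERERERERERERERERERERERERIiIiIRERERERERERERERERERERERERERERERERERERESIiIhERERERERERERERERERERERERERERERERERERERIiIhERERERERMzMRERERERERERERERERERERERERERESIiERERERETMzMxERERERERERERERERERERERERERERIiIRERERETMzMzERERERERERERERERERERERERERERESIRERERETMzMzMRERERERERERERERERERERERERERERIhEREREzMzMzMxEREREREREREREREREREREREREREREhERETMzMzMzMzERERERERERERERERERERERERERERERERETMzMzMzMzMRERERERERERERERERERERERERERERERERMzMzMzMzMxERERERERERERERERERERERERERERERERMzMzMzMzMzERERERERERERERERERERERERERERERERMzMzMzMzMzMRERERERERERERERERERERERERERERETMzMzMzMzMzMxERERERERERERERERERERERERERERETMzMzMzMzMzMzERERERERERERERERERERERERERERERMzMzMzMzMzMzMREREREREREREREREREREREREREREREzMzMzMzMzMzMxERERERERERERERERERERERERERERETMzMzMzMzMzMzEREREREREREREREREREREREREREREREzMzMzMzMzERERERERERERERERERERERERERERERERETMzMzMzMREREREREREREREREREREREREREREREREREREzMzERERERERERERERERERERERERERERERERERERERETERERERERERERERERERERERERERERERERERERERERERERERERERERERERERERERERERERERERERERERERERERERERERERERER"/>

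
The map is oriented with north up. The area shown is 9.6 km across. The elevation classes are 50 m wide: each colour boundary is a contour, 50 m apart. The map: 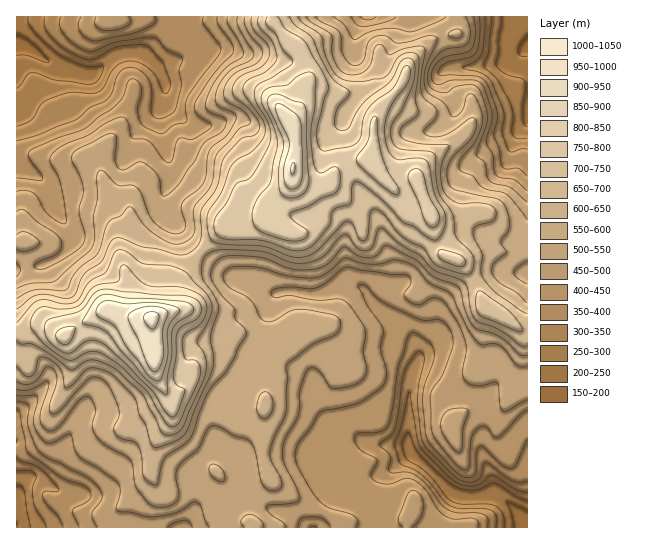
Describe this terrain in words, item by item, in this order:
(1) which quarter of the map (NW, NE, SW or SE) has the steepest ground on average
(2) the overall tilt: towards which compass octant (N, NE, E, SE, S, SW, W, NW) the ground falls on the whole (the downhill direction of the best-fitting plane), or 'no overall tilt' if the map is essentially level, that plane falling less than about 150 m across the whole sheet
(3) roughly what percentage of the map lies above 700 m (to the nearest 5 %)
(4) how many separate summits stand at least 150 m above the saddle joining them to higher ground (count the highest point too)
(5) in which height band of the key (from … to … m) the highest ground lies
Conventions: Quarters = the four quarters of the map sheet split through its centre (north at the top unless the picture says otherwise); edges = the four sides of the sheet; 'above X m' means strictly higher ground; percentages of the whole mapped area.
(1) The north-east quarter is the steepest part of the map.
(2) No overall tilt - high and low ground are spread across the sheet.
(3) Ground above 700 m makes up about 20 % of the sheet.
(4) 2 summits rise at least 150 m above their surroundings.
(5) The highest ground lies in the 1000–1050 m band.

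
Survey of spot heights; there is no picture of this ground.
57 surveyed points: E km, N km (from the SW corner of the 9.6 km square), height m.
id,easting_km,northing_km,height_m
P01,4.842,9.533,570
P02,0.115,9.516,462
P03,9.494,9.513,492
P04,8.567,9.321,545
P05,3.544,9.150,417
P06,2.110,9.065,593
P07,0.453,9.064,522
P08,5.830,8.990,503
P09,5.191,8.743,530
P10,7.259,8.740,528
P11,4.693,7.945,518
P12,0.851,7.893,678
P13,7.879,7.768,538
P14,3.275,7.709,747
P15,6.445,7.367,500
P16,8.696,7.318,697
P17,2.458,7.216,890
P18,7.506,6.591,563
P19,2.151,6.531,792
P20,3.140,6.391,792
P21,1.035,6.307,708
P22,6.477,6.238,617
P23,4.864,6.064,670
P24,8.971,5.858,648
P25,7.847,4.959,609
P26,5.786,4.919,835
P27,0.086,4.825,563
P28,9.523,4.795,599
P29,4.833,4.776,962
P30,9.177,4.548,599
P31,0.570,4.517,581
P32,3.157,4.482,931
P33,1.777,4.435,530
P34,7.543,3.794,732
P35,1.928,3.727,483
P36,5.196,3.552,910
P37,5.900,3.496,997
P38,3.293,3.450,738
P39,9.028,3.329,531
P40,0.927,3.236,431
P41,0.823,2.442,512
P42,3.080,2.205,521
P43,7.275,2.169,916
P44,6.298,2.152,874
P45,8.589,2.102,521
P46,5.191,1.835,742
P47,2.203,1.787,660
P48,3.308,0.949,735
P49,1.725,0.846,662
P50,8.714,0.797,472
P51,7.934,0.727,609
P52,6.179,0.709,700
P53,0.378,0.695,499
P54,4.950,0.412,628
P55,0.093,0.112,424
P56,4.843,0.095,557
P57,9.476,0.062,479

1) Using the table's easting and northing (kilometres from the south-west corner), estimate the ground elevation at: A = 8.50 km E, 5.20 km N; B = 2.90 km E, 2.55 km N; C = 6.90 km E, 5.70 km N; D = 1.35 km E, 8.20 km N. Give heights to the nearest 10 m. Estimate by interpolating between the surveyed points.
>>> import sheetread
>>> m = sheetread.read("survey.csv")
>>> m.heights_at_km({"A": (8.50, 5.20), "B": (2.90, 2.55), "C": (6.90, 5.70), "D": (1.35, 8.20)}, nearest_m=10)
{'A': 680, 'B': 530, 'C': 600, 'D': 590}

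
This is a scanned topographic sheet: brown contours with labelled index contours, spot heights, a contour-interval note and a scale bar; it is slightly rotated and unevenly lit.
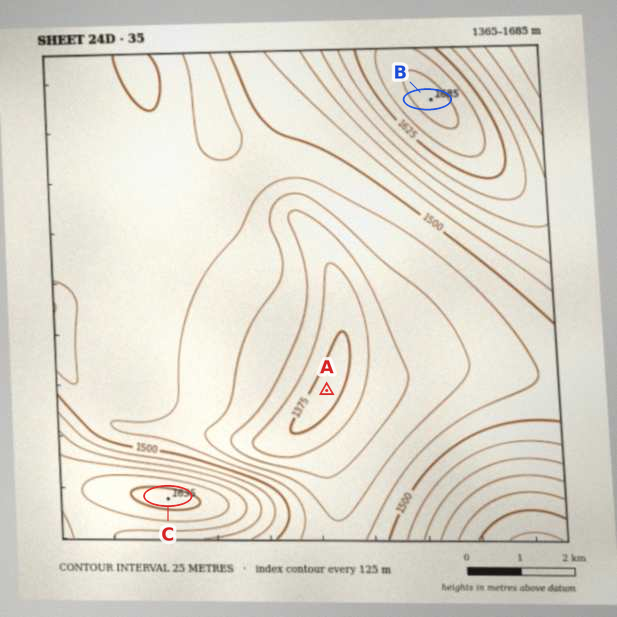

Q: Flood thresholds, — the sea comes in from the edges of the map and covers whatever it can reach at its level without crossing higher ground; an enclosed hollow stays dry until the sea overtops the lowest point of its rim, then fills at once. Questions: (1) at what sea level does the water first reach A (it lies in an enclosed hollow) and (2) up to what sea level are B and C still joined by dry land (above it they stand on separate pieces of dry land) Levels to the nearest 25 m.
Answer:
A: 1450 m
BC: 1475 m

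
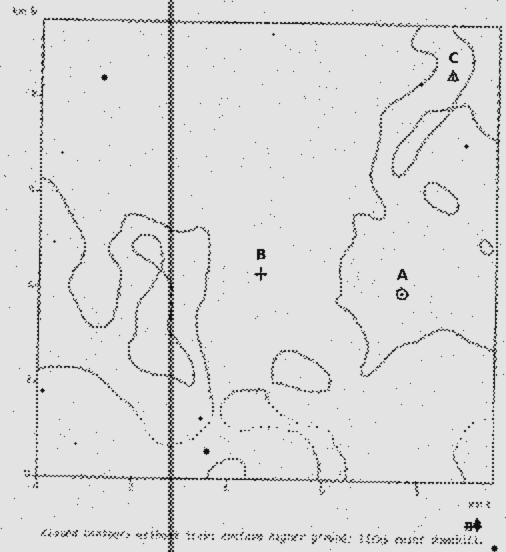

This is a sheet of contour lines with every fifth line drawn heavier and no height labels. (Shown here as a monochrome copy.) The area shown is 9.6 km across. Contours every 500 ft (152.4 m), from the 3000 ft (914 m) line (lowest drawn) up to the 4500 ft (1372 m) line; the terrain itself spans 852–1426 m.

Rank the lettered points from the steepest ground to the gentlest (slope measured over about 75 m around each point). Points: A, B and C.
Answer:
C B A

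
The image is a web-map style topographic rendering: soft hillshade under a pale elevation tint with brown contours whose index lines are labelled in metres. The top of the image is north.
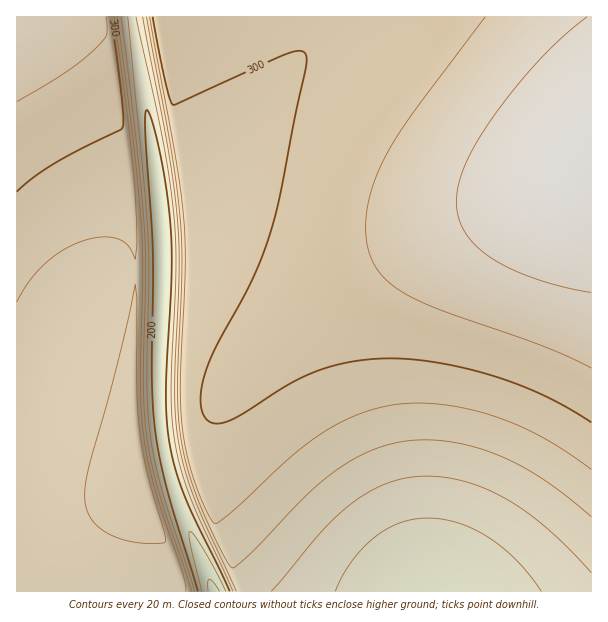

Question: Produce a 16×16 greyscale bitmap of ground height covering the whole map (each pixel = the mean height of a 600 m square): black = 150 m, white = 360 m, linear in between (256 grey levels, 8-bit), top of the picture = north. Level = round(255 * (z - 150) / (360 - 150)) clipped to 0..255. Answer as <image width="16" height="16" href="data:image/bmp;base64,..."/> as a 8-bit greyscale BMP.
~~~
<image width="16" height="16" href="data:image/bmp;base64,Qk02BQAAAAAAADYEAAAoAAAAEAAAABAAAAABAAgAAAAAAAABAAATCwAAEwsAAAABAAAAAAAAAAAAAAEBAQACAgIAAwMDAAQEBAAFBQUABgYGAAcHBwAICAgACQkJAAoKCgALCwsADAwMAA0NDQAODg4ADw8PABAQEAAREREAEhISABMTEwAUFBQAFRUVABYWFgAXFxcAGBgYABkZGQAaGhoAGxsbABwcHAAdHR0AHh4eAB8fHwAgICAAISEhACIiIgAjIyMAJCQkACUlJQAmJiYAJycnACgoKAApKSkAKioqACsrKwAsLCwALS0tAC4uLgAvLy8AMDAwADExMQAyMjIAMzMzADQ0NAA1NTUANjY2ADc3NwA4ODgAOTk5ADo6OgA7OzsAPDw8AD09PQA+Pj4APz8/AEBAQABBQUEAQkJCAENDQwBEREQARUVFAEZGRgBHR0cASEhIAElJSQBKSkoAS0tLAExMTABNTU0ATk5OAE9PTwBQUFAAUVFRAFJSUgBTU1MAVFRUAFVVVQBWVlYAV1dXAFhYWABZWVkAWlpaAFtbWwBcXFwAXV1dAF5eXgBfX18AYGBgAGFhYQBiYmIAY2NjAGRkZABlZWUAZmZmAGdnZwBoaGgAaWlpAGpqagBra2sAbGxsAG1tbQBubm4Ab29vAHBwcABxcXEAcnJyAHNzcwB0dHQAdXV1AHZ2dgB3d3cAeHh4AHl5eQB6enoAe3t7AHx8fAB9fX0Afn5+AH9/fwCAgIAAgYGBAIKCggCDg4MAhISEAIWFhQCGhoYAh4eHAIiIiACJiYkAioqKAIuLiwCMjIwAjY2NAI6OjgCPj48AkJCQAJGRkQCSkpIAk5OTAJSUlACVlZUAlpaWAJeXlwCYmJgAmZmZAJqamgCbm5sAnJycAJ2dnQCenp4An5+fAKCgoAChoaEAoqKiAKOjowCkpKQApaWlAKampgCnp6cAqKioAKmpqQCqqqoAq6urAKysrACtra0Arq6uAK+vrwCwsLAAsbGxALKysgCzs7MAtLS0ALW1tQC2trYAt7e3ALi4uAC5ubkAurq6ALu7uwC8vLwAvb29AL6+vgC/v78AwMDAAMHBwQDCwsIAw8PDAMTExADFxcUAxsbGAMfHxwDIyMgAycnJAMrKygDLy8sAzMzMAM3NzQDOzs4Az8/PANDQ0ADR0dEA0tLSANPT0wDU1NQA1dXVANbW1gDX19cA2NjYANnZ2QDa2toA29vbANzc3ADd3d0A3t7eAN/f3wDg4OAA4eHhAOLi4gDj4+MA5OTkAOXl5QDm5uYA5+fnAOjo6ADp6ekA6urqAOvr6wDs7OwA7e3tAO7u7gDv7+8A8PDwAPHx8QDy8vIA8/PzAPT09AD19fUA9vb2APf39wD4+PgA+fn5APr6+gD7+/sA/Pz8AP39/QD+/v4A////AJaUlJN6MXxuXlBHQ0ZNWWaamp2fW22MfGtbUE1QWWZ0m5yhoUiem4x7bGFeYmt3hpmboY9fr6icjYB3dHiAi5mWmKB8d7Wyqp+VjoyQl6GslZadc363uLSuqKSkp621v5WVm3F7trq6ube2uLzByM+YlZpycrO5vb/CxMjN0tjcnJiadGuvtr3Dyc7U2+Dl56OdnXRpq7O7w8zU3OTq7vCspaJvcKqwucLM1uDo7/T1tq+qZ4CrsLfAydTe6PD2+MG6tWCWrrG2vMXP2eTt9PfLxb5cq7OztbnAyNLd5+/0087BY7u5tra3u8LK1d/o79fUu3TDvrq3t7i9xM3X4Og="/>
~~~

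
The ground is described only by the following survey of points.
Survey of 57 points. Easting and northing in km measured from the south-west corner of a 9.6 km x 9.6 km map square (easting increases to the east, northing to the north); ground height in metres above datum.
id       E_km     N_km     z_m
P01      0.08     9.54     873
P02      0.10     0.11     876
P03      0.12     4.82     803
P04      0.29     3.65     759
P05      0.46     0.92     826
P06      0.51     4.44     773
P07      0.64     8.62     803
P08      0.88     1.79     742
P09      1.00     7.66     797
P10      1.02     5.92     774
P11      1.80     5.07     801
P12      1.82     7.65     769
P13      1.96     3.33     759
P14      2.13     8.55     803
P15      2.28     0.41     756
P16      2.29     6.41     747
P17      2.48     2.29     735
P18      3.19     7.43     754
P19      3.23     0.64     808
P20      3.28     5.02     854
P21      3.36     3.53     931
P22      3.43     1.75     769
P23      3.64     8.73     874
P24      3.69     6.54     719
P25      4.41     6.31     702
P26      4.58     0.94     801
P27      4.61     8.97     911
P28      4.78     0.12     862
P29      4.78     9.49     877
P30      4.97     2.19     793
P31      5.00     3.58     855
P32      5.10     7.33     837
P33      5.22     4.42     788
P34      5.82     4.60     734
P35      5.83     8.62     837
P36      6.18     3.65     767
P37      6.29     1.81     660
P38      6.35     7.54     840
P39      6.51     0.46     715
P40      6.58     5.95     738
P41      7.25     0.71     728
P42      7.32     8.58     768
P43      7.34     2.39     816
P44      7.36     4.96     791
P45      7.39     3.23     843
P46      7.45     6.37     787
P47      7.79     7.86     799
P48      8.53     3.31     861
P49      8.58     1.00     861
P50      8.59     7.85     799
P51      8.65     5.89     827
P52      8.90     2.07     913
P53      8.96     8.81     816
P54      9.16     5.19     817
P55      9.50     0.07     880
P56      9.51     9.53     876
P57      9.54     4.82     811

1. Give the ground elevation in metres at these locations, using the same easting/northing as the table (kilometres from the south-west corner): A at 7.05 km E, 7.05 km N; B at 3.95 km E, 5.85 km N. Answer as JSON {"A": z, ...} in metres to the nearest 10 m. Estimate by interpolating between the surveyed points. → {"A": 800, "B": 740}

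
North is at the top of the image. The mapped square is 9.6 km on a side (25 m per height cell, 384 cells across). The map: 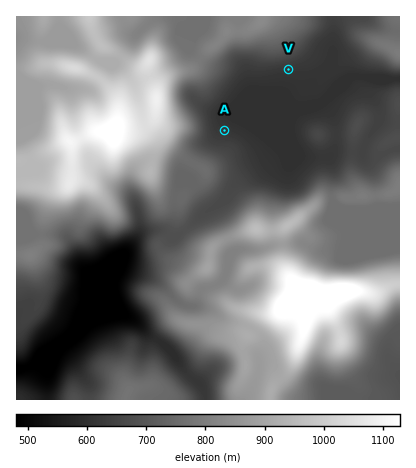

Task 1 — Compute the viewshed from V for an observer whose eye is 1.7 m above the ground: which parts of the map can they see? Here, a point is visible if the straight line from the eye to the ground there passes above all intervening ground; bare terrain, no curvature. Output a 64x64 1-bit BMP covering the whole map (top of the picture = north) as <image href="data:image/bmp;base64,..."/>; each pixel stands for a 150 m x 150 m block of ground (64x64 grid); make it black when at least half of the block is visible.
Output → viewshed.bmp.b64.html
<image width="64" height="64" href="data:image/bmp;base64,Qk0+AgAAAAAAAD4AAAAoAAAAQAAAAEAAAAABAAEAAAAAAAACAAATCwAAEwsAAAIAAAAAAAAA////AAAAAAAAAAAAAAAAAAAAAAAAAAAAAAAAAAAAAAAAAAAAAAAAAAAAAAAAAAAAAAAAAAAAAAAAAAAAAAAAAAAAAAAAAAAAAAAAAAAAAAAAAAAAAAAAAAAAAAAAAAAAAAAAAAAAAAAAAAAAAAAAAAAAAAAAAAAAAAAAAAAAAAAAAAAAAAAAAAAAAAAAEAAAAAAAAAAAAAAAAAAAAAIf+AAAAAAAA///AAAAAAAH5/8AAAAAAA4A/wAAAAAAHAAAAAAAAAAAAAAAAAAAAAAAAAAAAACAAAAAAAAAB8AAAAAAAAAH8AAAAAAAAAP8YAAAAAAAAP/8AAAAAAAAf/4AAAAAAAA//4AAAAAAAB//wAAAAAAAD//gAAAAAAAP///8AAABgA////4AAAGAb////wAAAYD///P/AAABwf//we8AAAHD//8BgwAAAO///gEAAAAA///+AQAAAAB///4DAAAAAH///gMAAAAAf///5wAAAAB/////gAAAAP////+DAAAA/////8cAAAD/////7wAAAPj//w//AAAA8P//h/8AAADw///B/wAAAPH+f+DvAAAA+/x/8AcAAAH/+H/4PgAAA/f4P4//AAAD4fA+A/8AAAHA8D4B/wAAAYB8GAH8AAAAAD8AAfAAAAAAG4AB4AAAAAAAwAGAAAAAAAAAAAAAAAAAAAAABg=="/>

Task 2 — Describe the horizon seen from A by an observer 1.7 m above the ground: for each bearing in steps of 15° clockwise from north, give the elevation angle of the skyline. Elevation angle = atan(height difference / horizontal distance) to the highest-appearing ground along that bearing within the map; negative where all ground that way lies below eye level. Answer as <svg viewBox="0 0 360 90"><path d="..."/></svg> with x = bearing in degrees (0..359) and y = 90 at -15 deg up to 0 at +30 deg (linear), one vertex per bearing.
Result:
<svg viewBox="0 0 360 90"><path d="M0 50l15 1 15 3 15 5 15-3 15 4 15-2 15-2 15-2 15-5 15-3 15-1 15 5 15-3 15-2 15 1 15-4 15-5 15-7 15 0 15 3 15 7 15 7 15 3"/></svg>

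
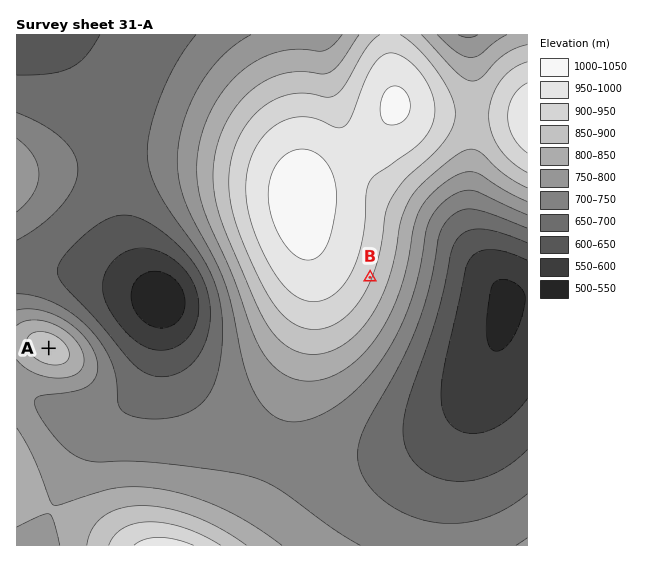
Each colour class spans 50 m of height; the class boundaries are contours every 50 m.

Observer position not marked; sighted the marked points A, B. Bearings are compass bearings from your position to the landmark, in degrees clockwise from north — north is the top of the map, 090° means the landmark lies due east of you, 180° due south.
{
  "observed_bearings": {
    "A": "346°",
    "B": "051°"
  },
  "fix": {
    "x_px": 88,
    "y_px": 506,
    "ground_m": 810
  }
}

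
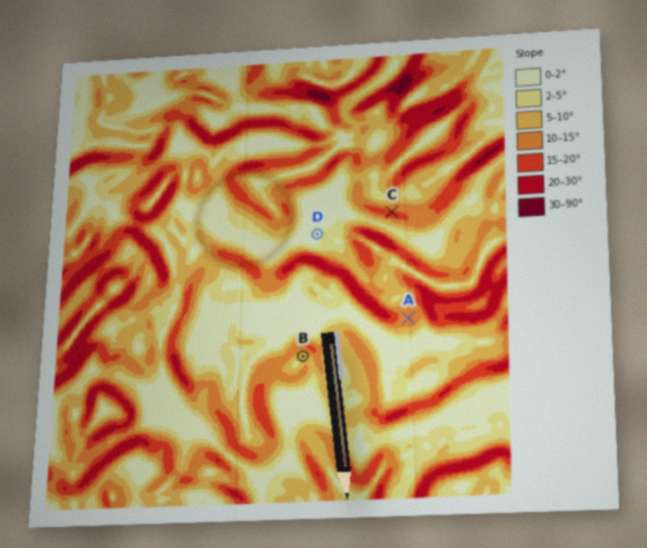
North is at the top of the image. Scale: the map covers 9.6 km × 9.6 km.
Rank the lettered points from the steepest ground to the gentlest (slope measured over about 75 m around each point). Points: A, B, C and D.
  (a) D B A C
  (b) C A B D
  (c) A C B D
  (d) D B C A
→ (b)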